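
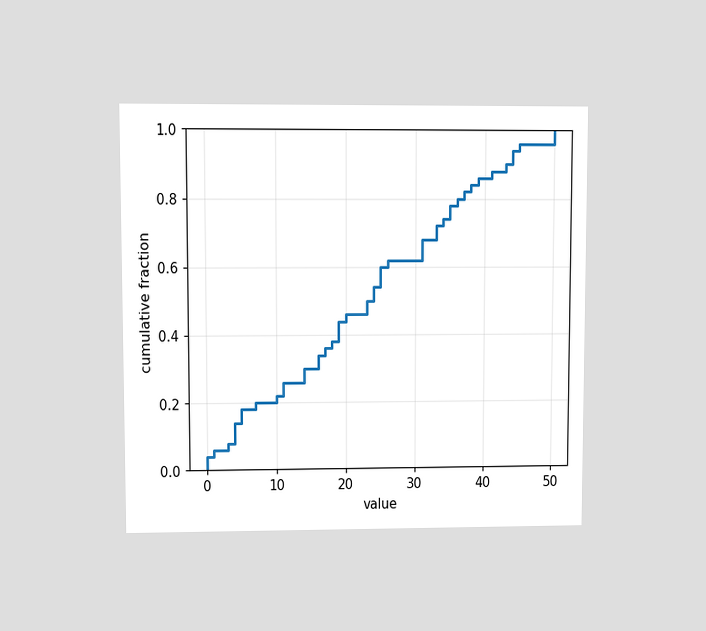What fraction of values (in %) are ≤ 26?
62%

The chart is viewed at a slight angle. At x=26 the ECDF step is at 62%.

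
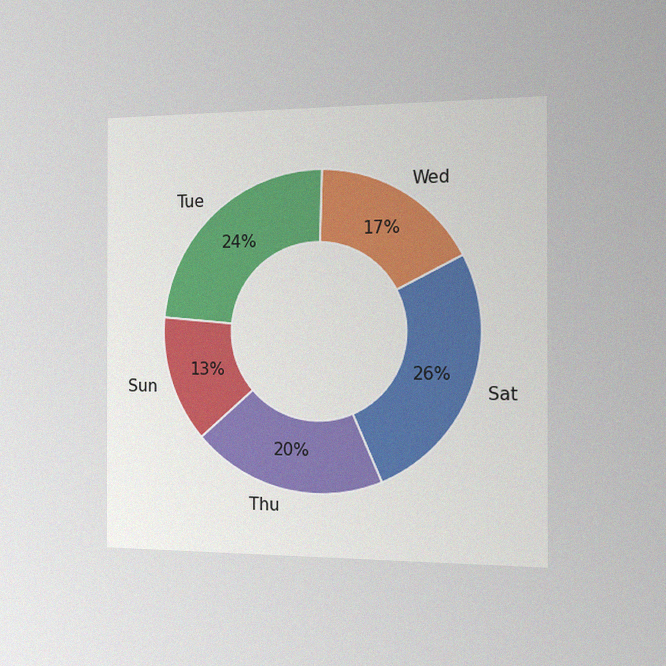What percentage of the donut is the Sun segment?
The chart is viewed slightly from the right, with some photo noise. The Sun segment takes up 13% of the ring.

13%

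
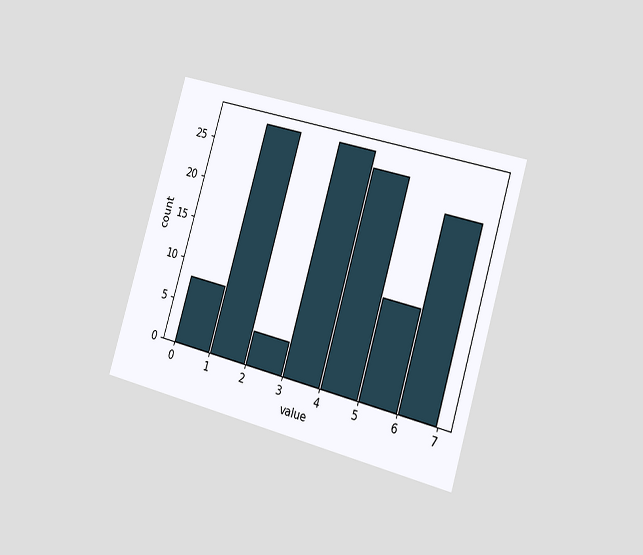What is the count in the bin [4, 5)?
26

The chart is tilted about 17° clockwise and viewed slightly from the right. The [4, 5) bin has height 26.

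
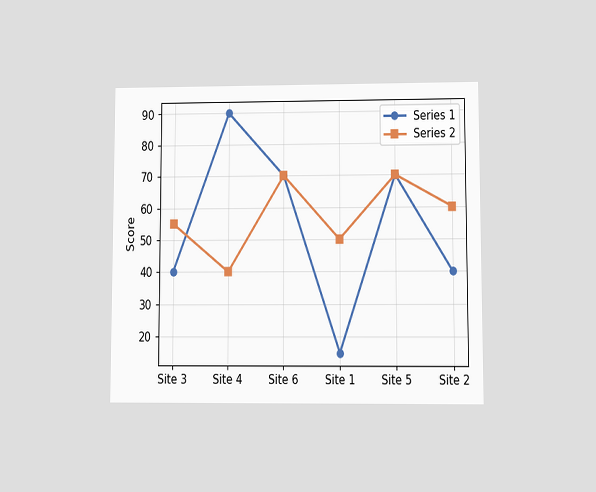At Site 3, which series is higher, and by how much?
Series 2, by 15

The chart is viewed at a slight angle. At Site 3, Series 2 sits above the other line by 15.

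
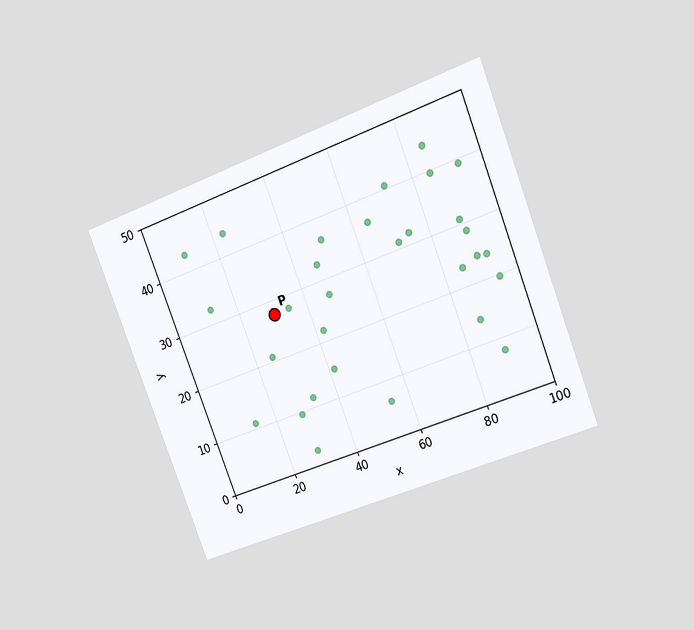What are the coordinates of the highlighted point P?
(30, 27.5)

The chart is tilted about 21° counter-clockwise and viewed at a slight angle. Following the gridlines from P to each axis, P sits at (30, 27.5).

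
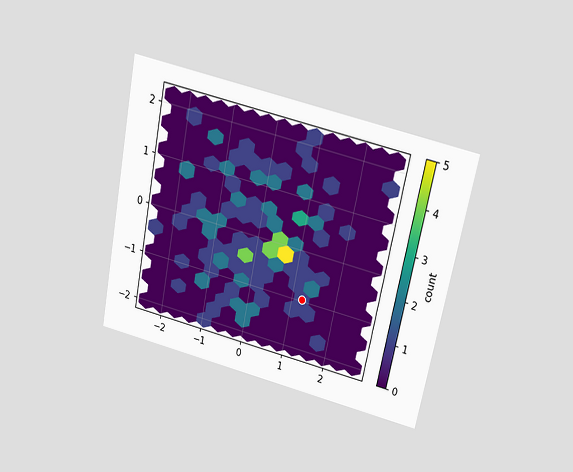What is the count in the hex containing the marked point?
1

The chart is tilted about 12° clockwise and viewed slightly from above. The marked hex reads 1 on the colorbar.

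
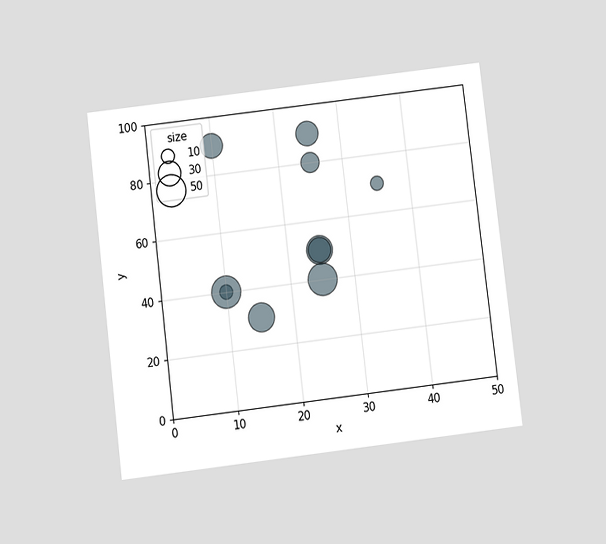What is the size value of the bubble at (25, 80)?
20

The chart is tilted about 7° counter-clockwise and viewed slightly from below. Matching the bubble at (25, 80) against the size legend gives 20.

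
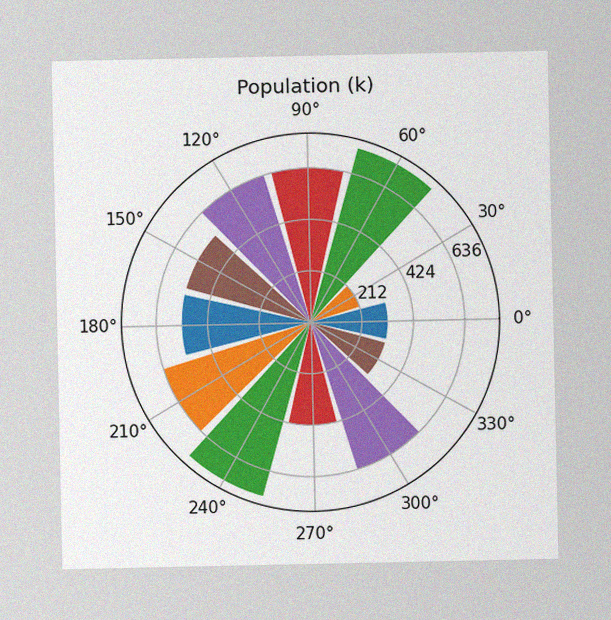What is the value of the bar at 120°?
The image has some photo noise and uneven lighting. The bar at 120° reaches 636k on the radial axis.

636k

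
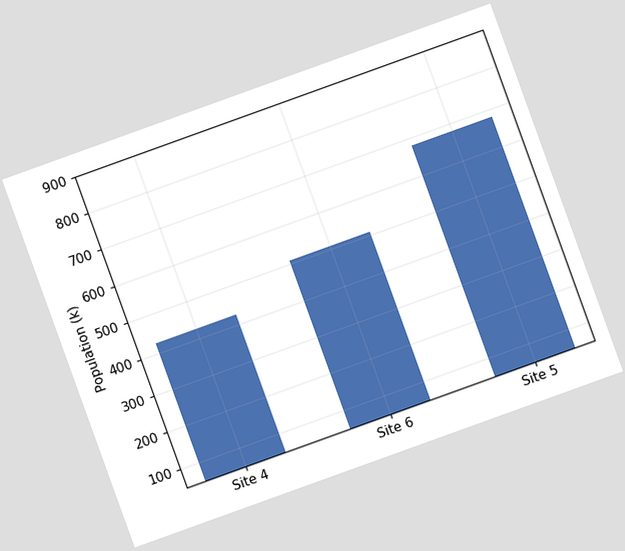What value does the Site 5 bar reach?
The chart is tilted about 20° counter-clockwise. Reading along the chart's y-axis, the Site 5 bar reaches 680k.

680k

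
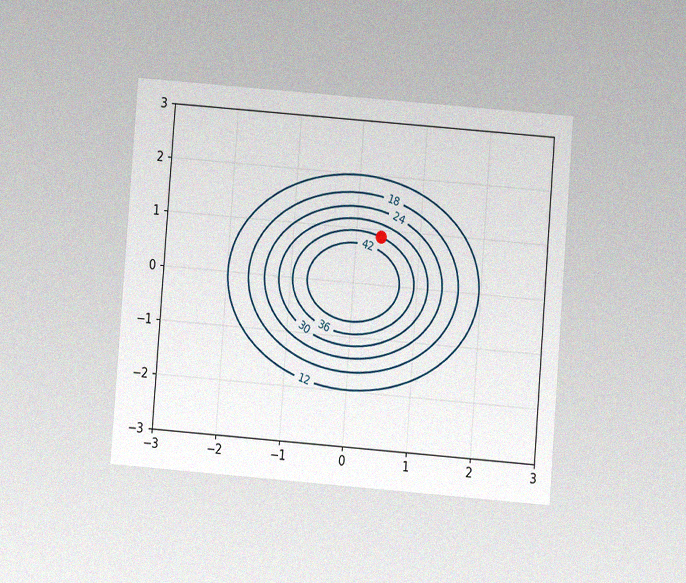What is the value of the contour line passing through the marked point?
The chart is tilted about 4° clockwise and viewed at a slight angle, with some photo noise. The marked point sits on the contour labelled 36.

36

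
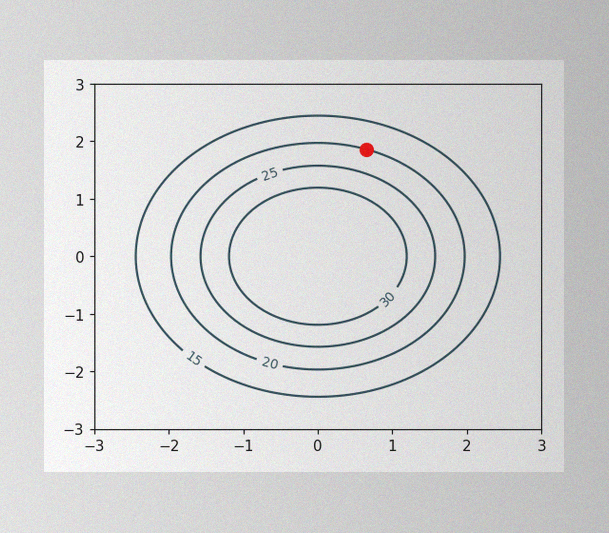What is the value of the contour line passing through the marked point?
The image has some photo noise and uneven lighting. The marked point sits on the contour labelled 20.

20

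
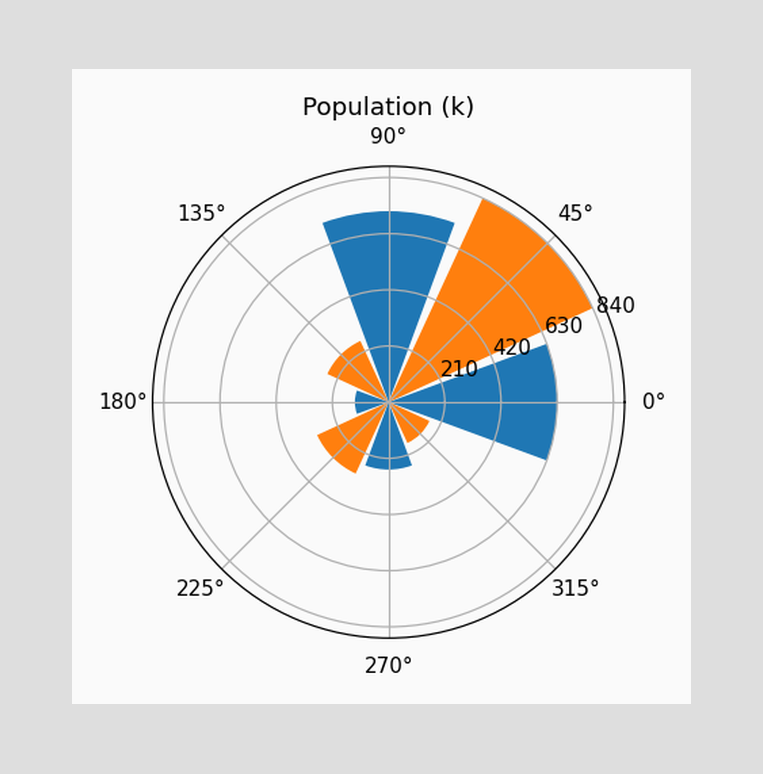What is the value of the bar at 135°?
252k

The bar at 135° reaches 252k on the radial axis.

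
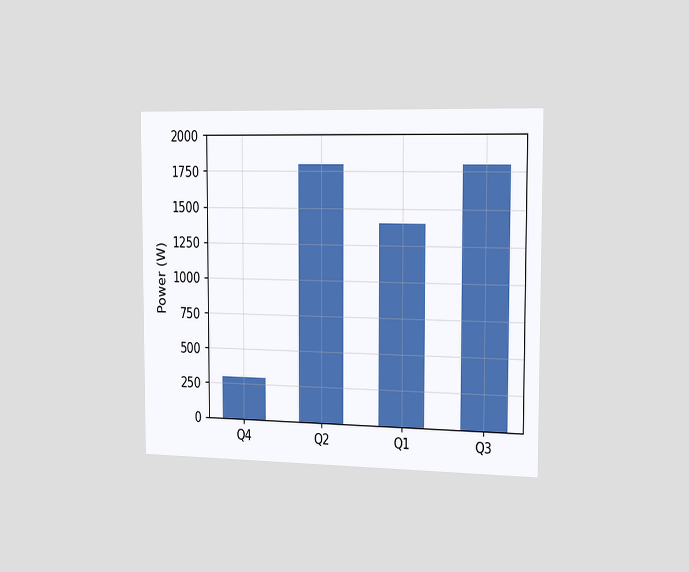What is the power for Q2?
The chart is viewed slightly from the right. Reading along the chart's y-axis, the Q2 bar reaches 1800W.

1800W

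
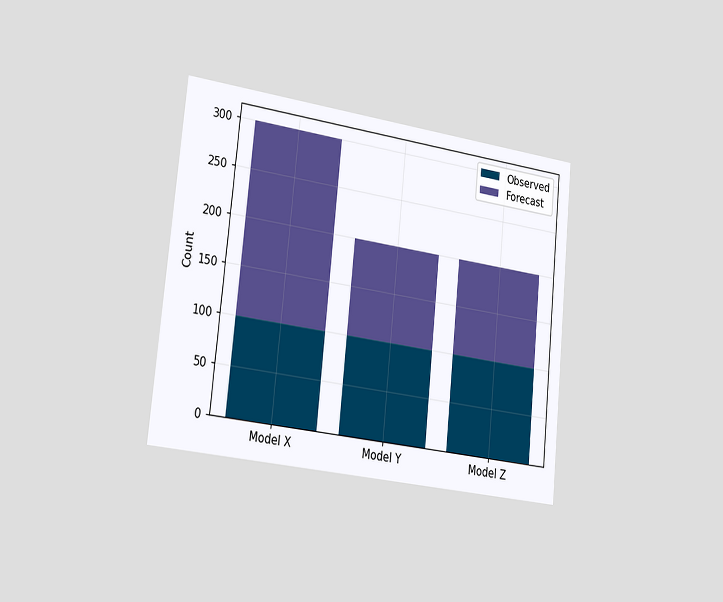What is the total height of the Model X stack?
The chart is tilted about 6° clockwise and viewed slightly from the left. The Model X stack's top reaches 300 on the y-axis.

300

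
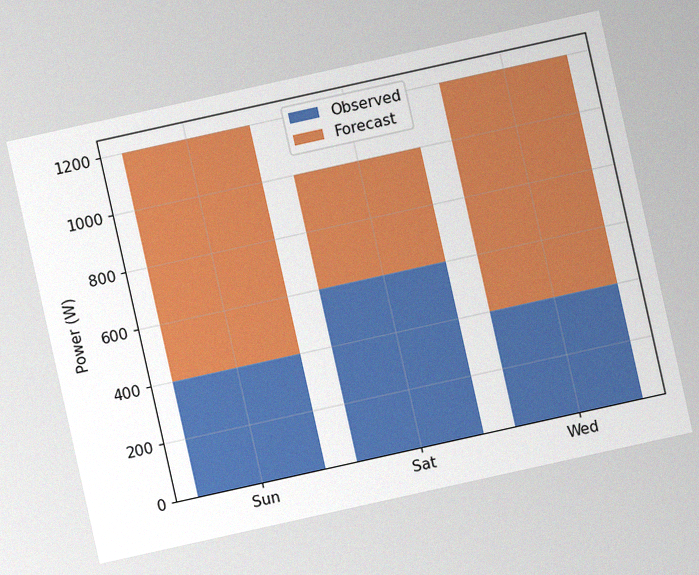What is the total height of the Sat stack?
1000W

The chart is tilted about 13° counter-clockwise, with some photo noise. The Sat stack's top reaches 1000W on the y-axis.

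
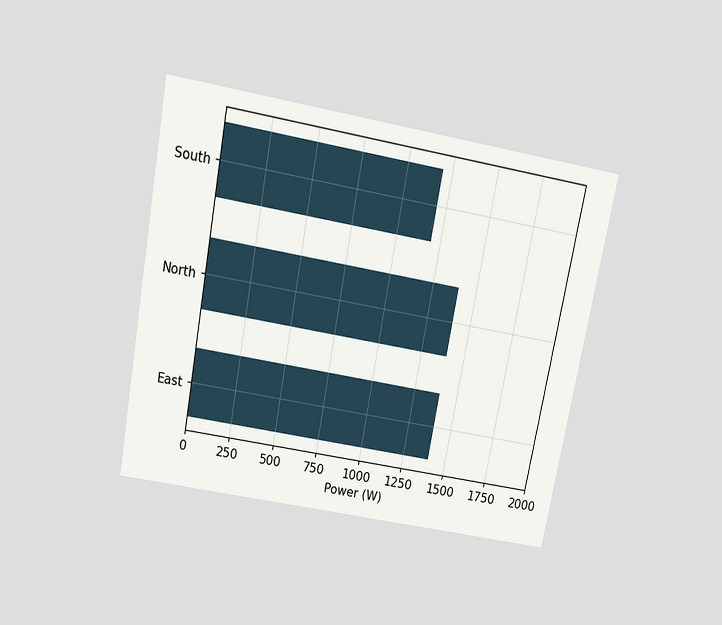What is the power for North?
The chart is tilted about 10° clockwise and viewed slightly from above. Reading along the chart's x-axis, the North bar reaches 1400W.

1400W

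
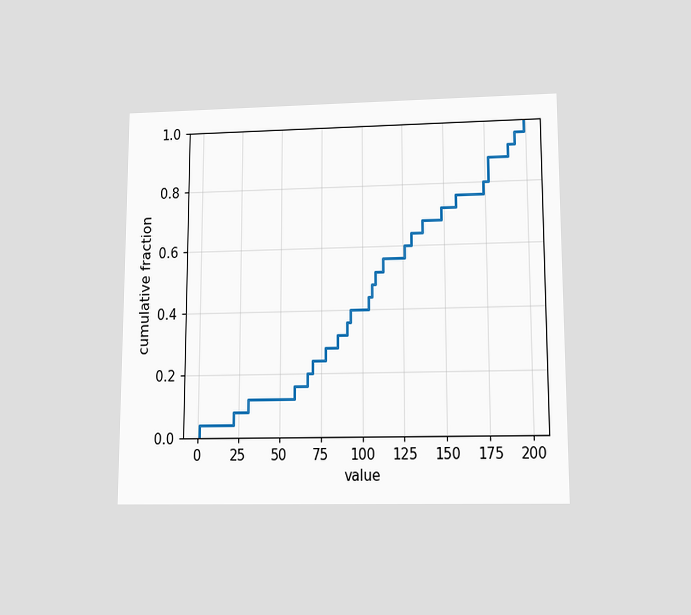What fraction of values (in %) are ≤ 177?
88%

The chart is viewed at a slight angle. At x=177 the ECDF step is at 88%.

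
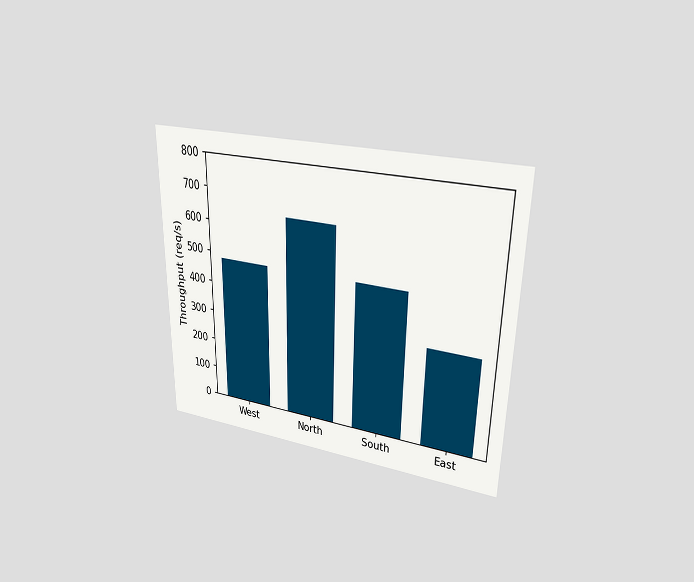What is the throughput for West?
480req/s

The chart is viewed at a slight angle. Reading along the chart's y-axis, the West bar reaches 480req/s.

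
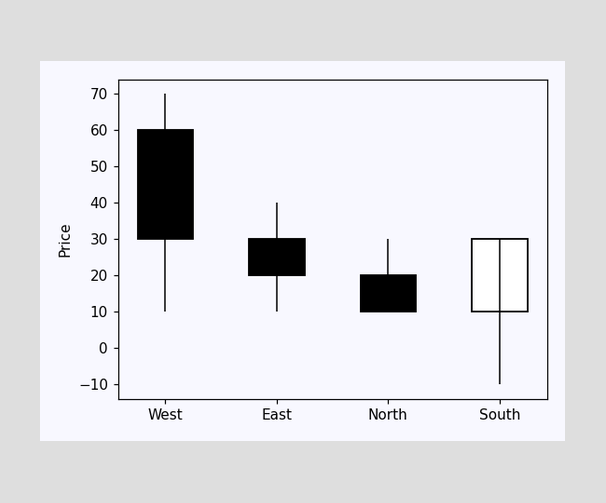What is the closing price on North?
10

The North candle closes at 10.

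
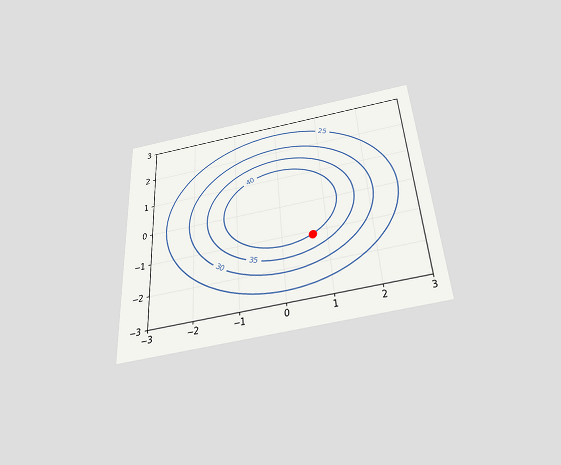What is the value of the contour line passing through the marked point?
The chart is tilted about 4° counter-clockwise and viewed slightly from below. The marked point sits on the contour labelled 40.

40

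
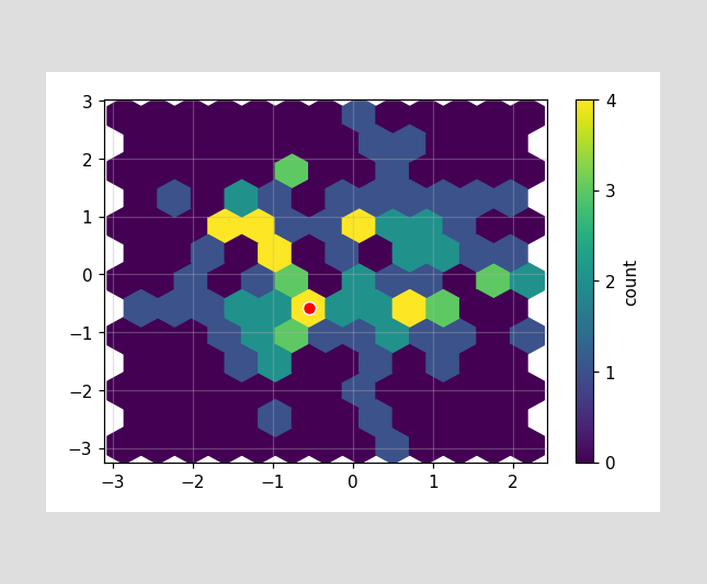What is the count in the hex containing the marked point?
The marked hex reads 4 on the colorbar.

4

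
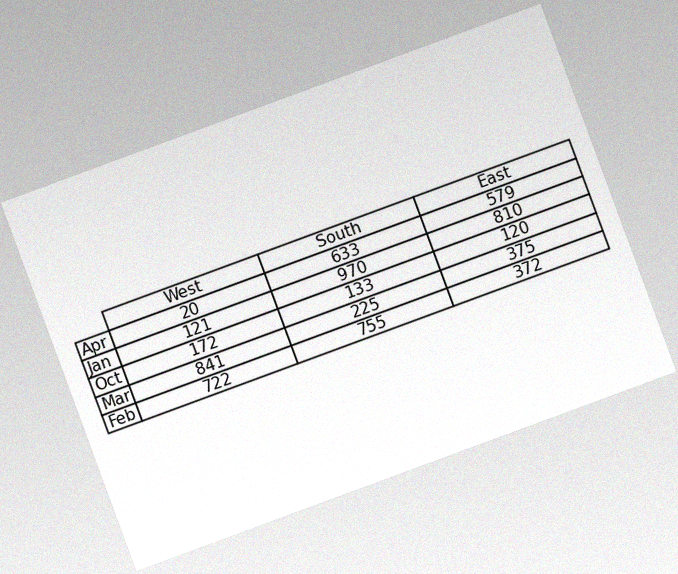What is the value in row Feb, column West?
The chart is tilted about 20° counter-clockwise, with some photo noise. The (Feb, West) cell reads 722.

722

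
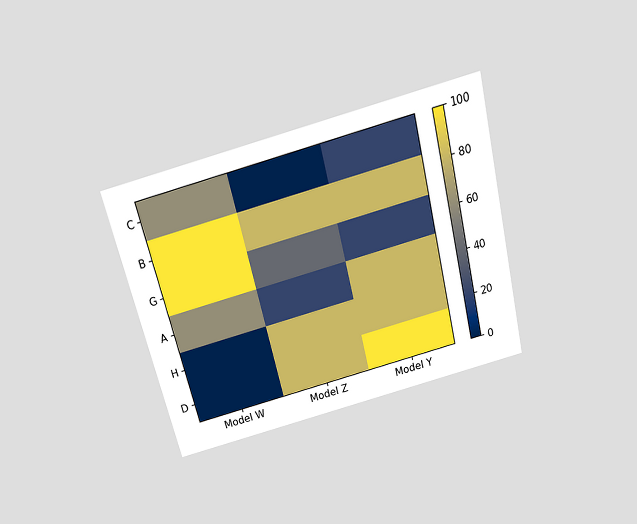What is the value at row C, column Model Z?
0

The chart is tilted about 14° counter-clockwise and viewed slightly from above. Matching cell (C, Model Z) against the colorbar gives 0.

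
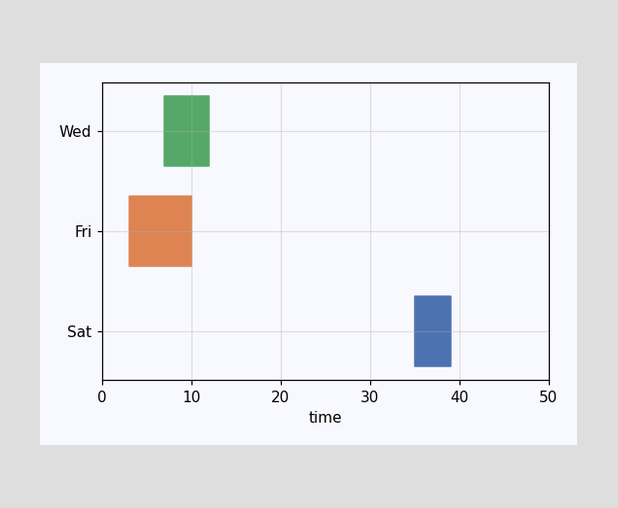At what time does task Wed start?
The Wed bar begins at t=7.

7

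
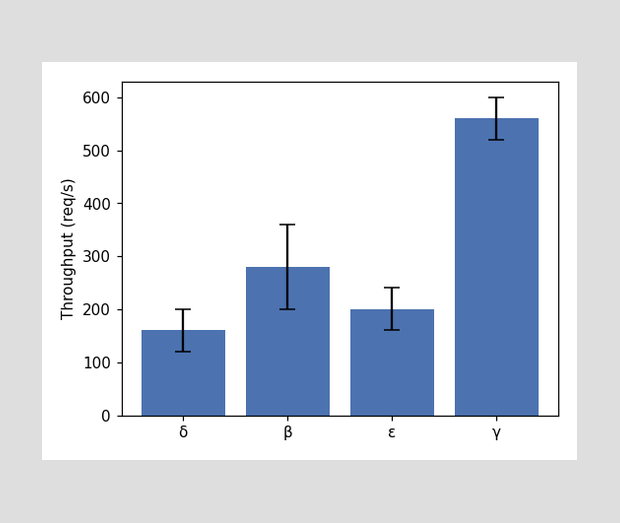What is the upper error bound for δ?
200req/s

The δ bar's upper whisker reaches 200req/s.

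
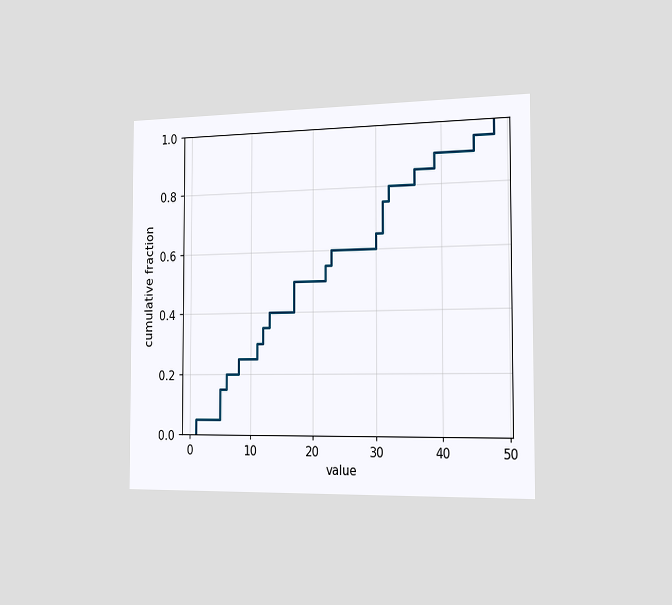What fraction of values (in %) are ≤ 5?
The chart is viewed slightly from the right. At x=5 the ECDF step is at 15%.

15%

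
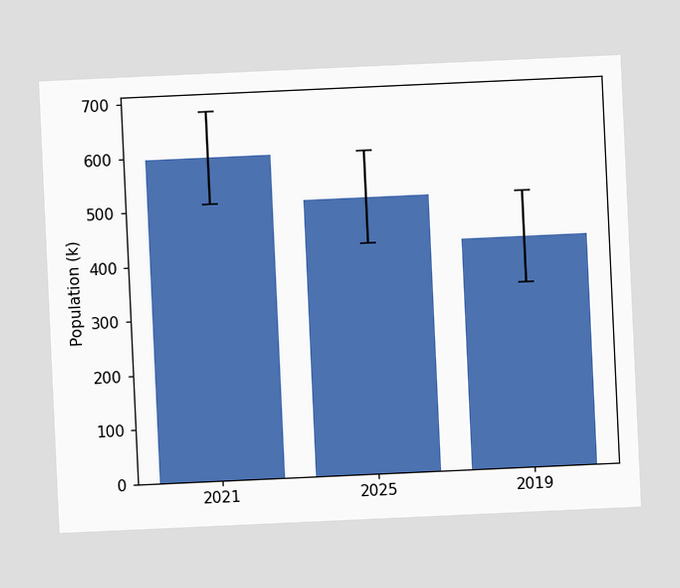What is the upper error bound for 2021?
The chart is tilted about 3° counter-clockwise. The 2021 bar's upper whisker reaches 680k.

680k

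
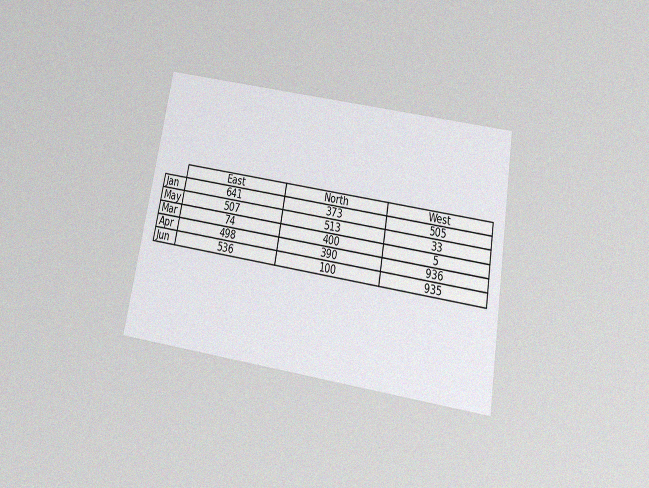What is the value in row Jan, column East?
641

The chart is tilted about 10° clockwise and viewed slightly from below, with some photo noise. The (Jan, East) cell reads 641.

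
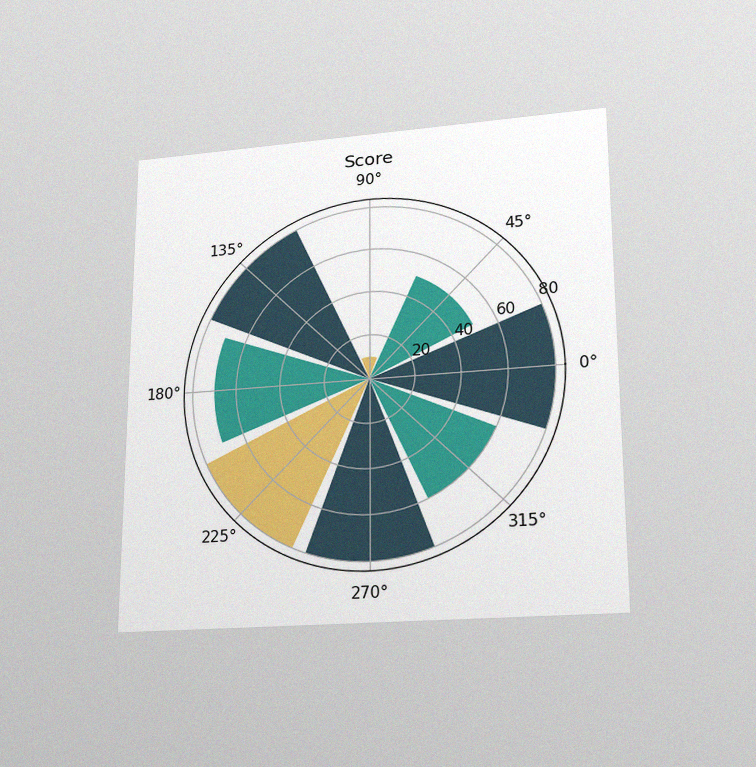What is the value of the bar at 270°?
80

The chart is viewed slightly from below, with some photo noise. The bar at 270° reaches 80 on the radial axis.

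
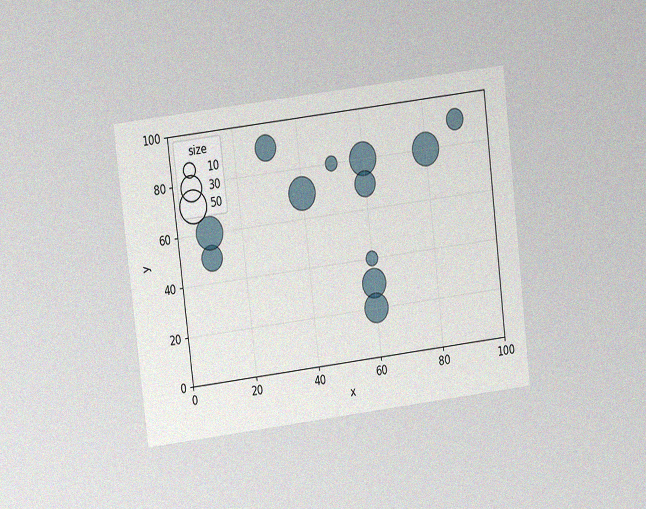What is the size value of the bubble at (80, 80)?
50

The chart is tilted about 7° counter-clockwise and viewed at a slight angle, with some photo noise. Matching the bubble at (80, 80) against the size legend gives 50.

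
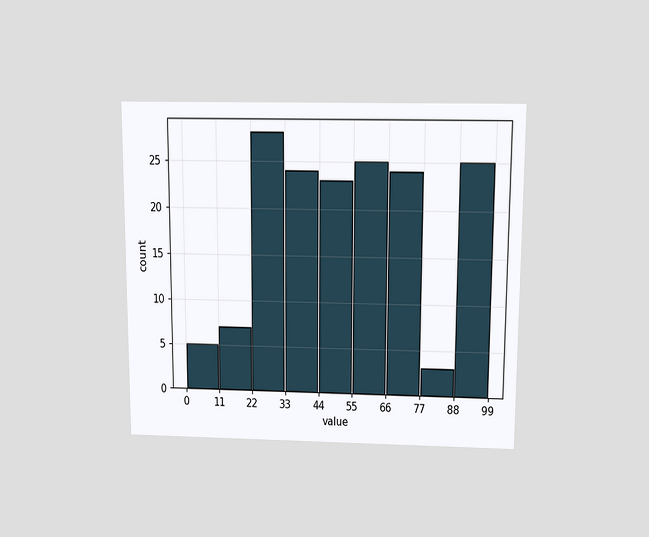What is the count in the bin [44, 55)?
23

The chart is viewed slightly from above. The [44, 55) bin has height 23.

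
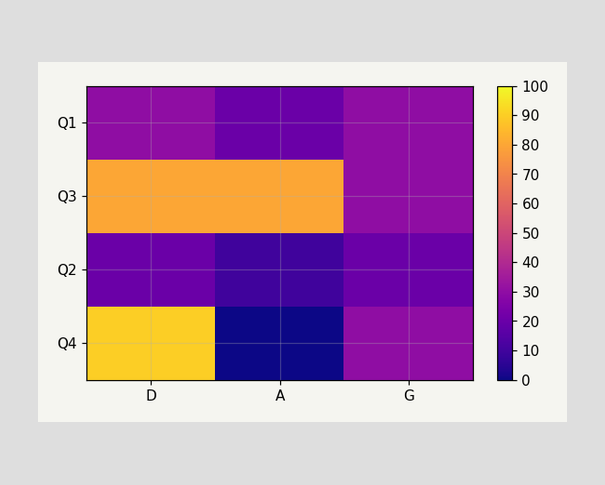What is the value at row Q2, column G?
20

Matching cell (Q2, G) against the colorbar gives 20.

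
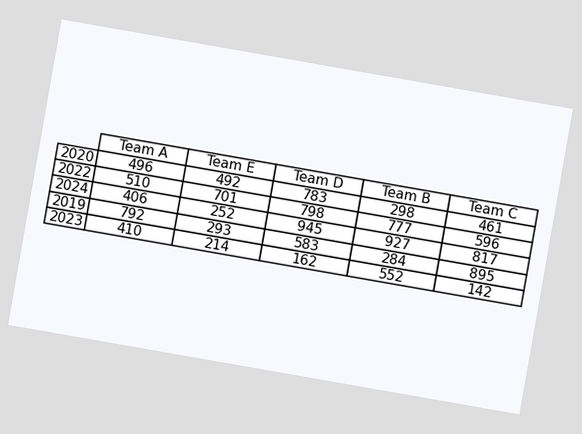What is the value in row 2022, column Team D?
The chart is tilted about 10° clockwise. The (2022, Team D) cell reads 798.

798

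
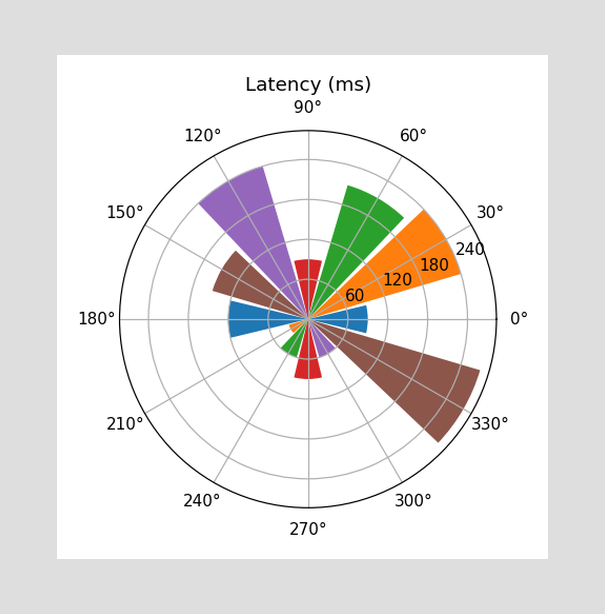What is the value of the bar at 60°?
210ms

The bar at 60° reaches 210ms on the radial axis.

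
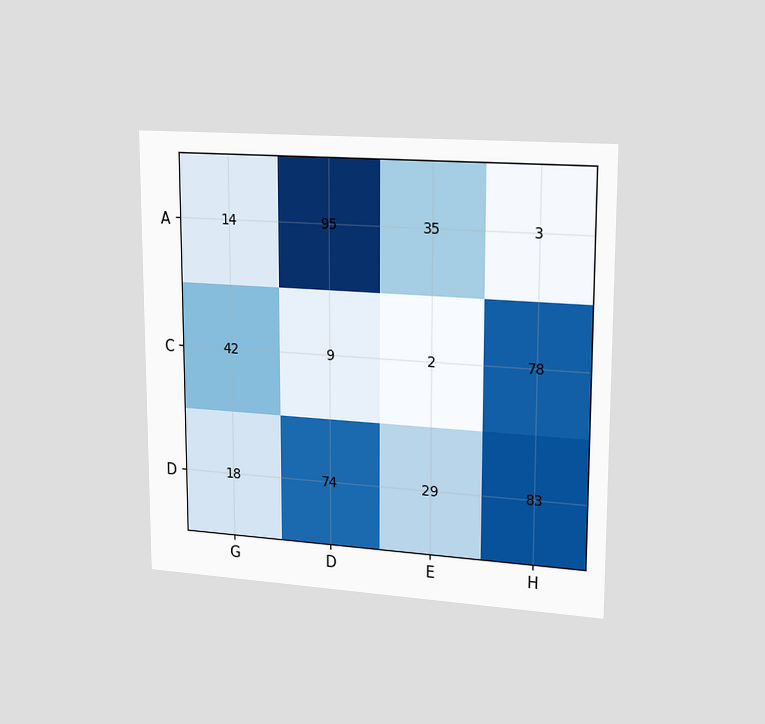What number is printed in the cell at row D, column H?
The chart is viewed slightly from the right. The (D, H) cell reads 83.

83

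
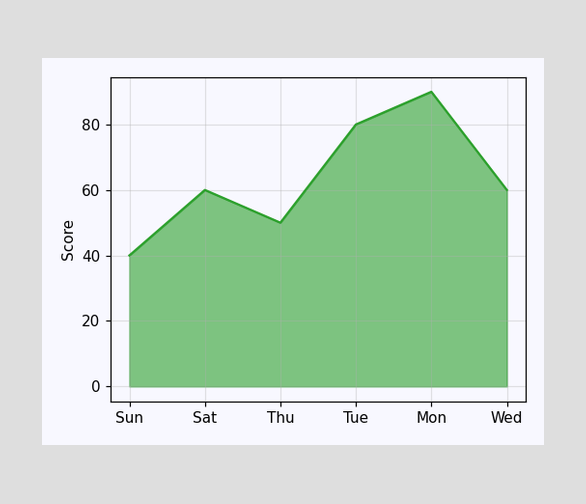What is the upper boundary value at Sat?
60

At Sat the upper boundary is at 60.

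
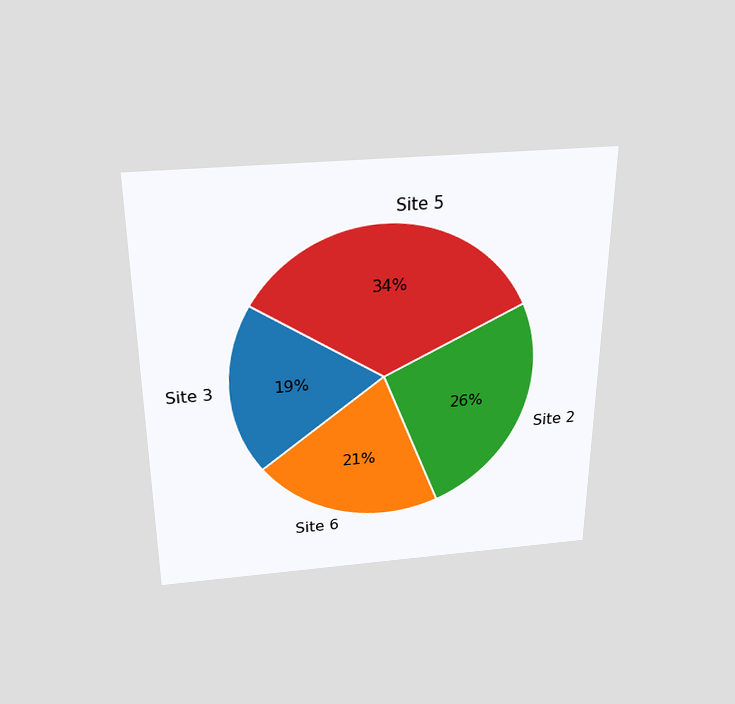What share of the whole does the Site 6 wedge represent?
21%

The chart is viewed slightly from above. The Site 6 slice takes up 21% of the pie.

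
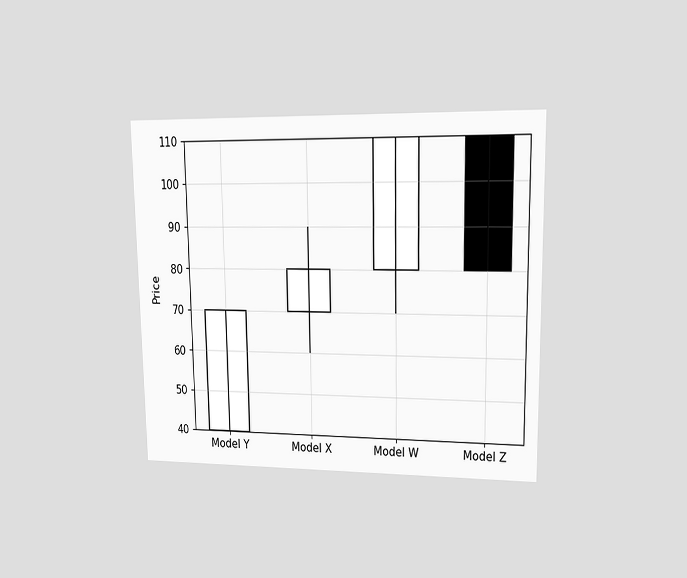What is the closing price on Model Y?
70

The chart is viewed at a slight angle. The Model Y candle closes at 70.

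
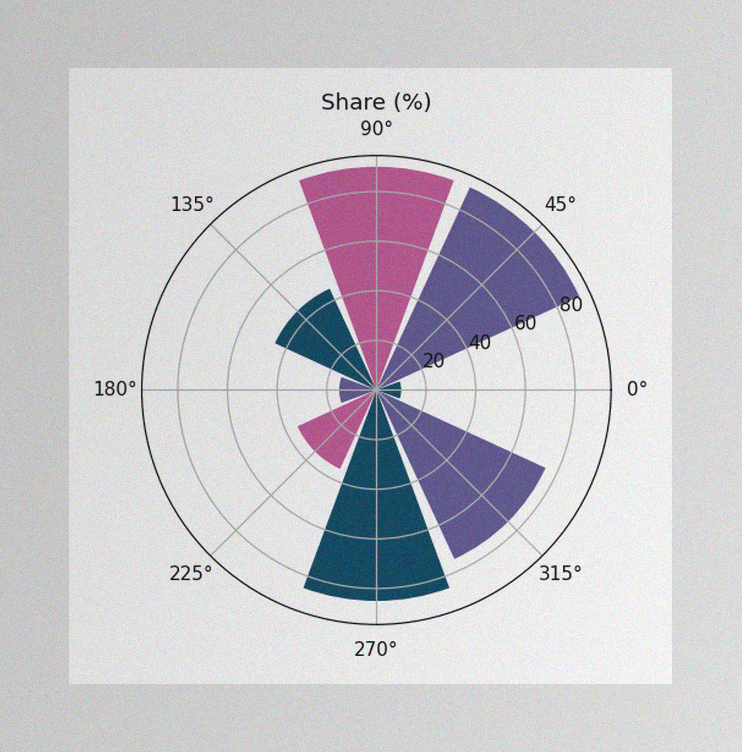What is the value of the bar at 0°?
10%

The image has some photo noise and uneven lighting. The bar at 0° reaches 10% on the radial axis.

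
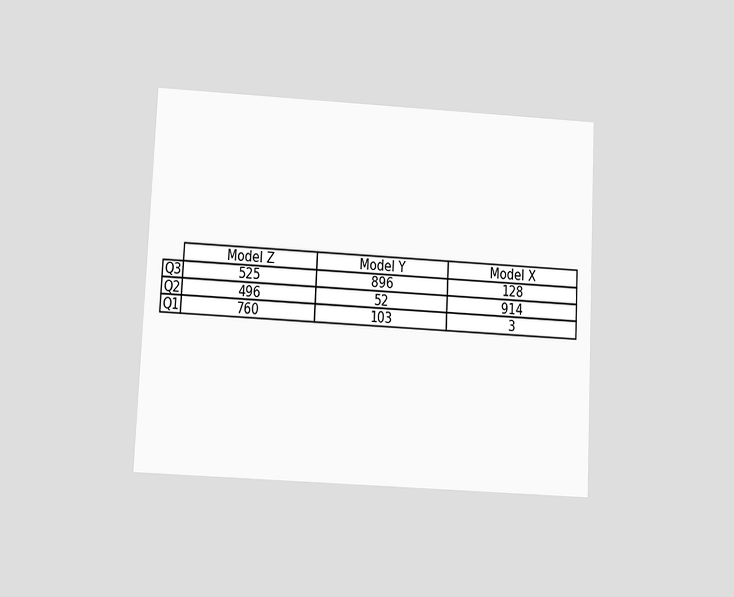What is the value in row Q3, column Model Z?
525

The chart is tilted about 3° clockwise and viewed at a slight angle. The (Q3, Model Z) cell reads 525.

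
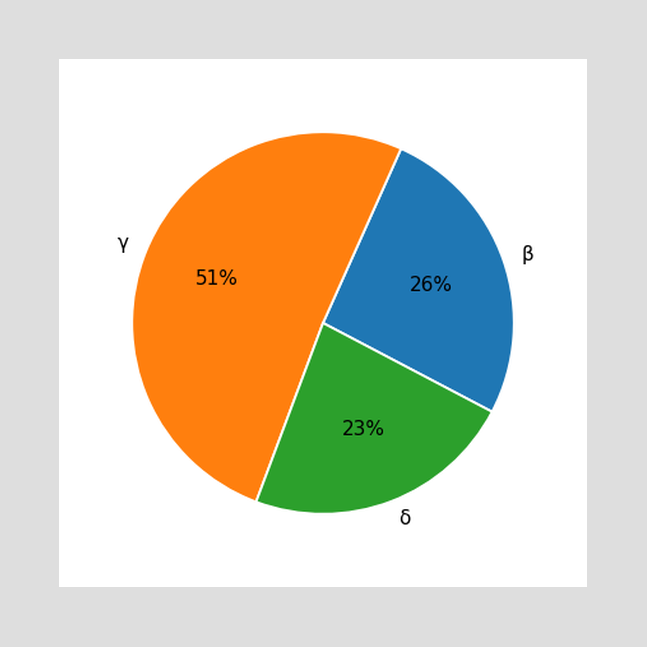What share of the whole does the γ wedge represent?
The γ slice takes up 51% of the pie.

51%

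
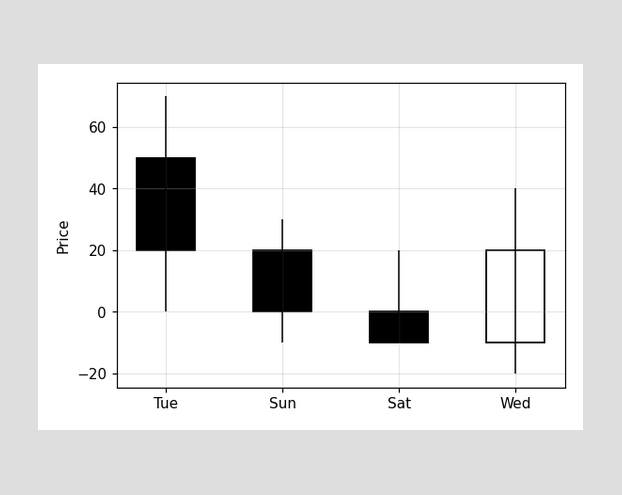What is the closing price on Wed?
20

The Wed candle closes at 20.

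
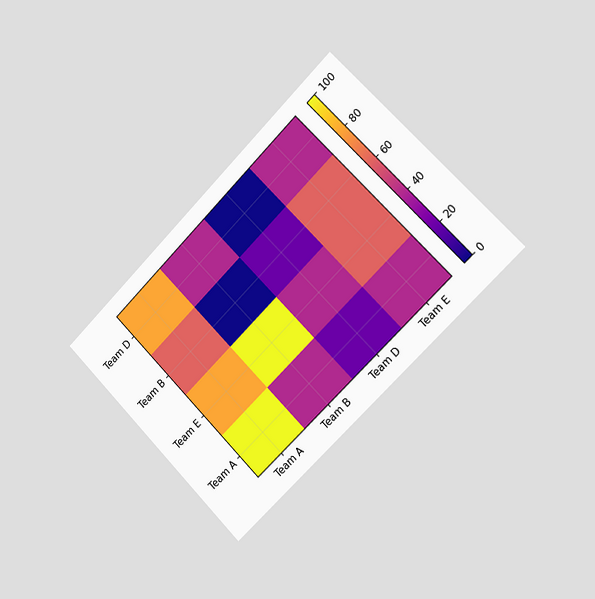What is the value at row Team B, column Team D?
20

The chart is tilted about 45° counter-clockwise and viewed slightly from the right. Matching cell (Team B, Team D) against the colorbar gives 20.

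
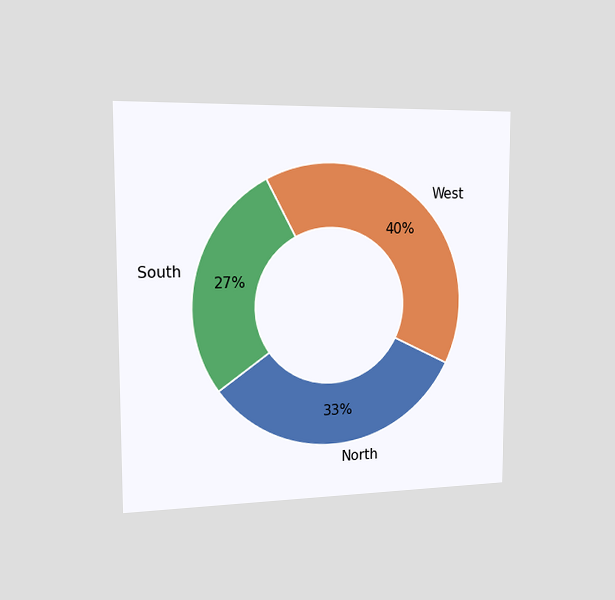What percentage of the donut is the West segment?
40%

The chart is viewed slightly from the left. The West segment takes up 40% of the ring.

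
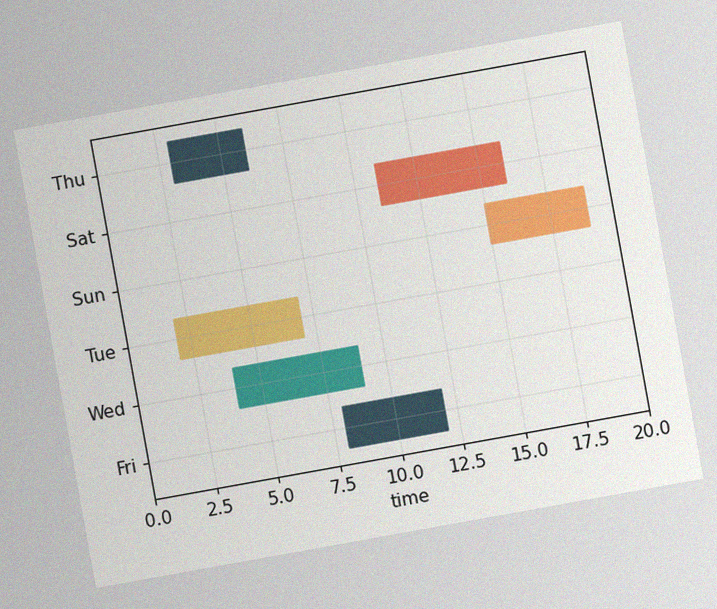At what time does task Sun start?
15

The chart is tilted about 10° counter-clockwise, with some photo noise. The Sun bar begins at t=15.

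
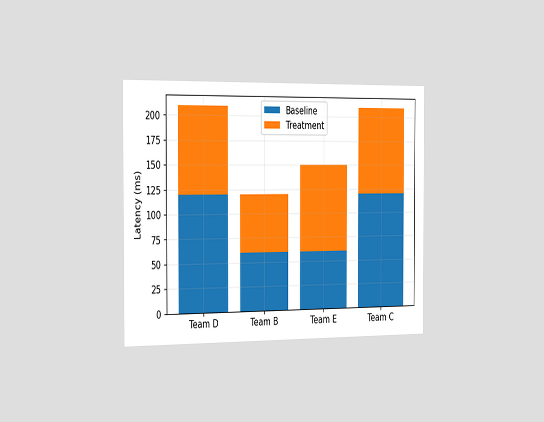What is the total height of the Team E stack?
150ms

The chart is viewed slightly from the left. The Team E stack's top reaches 150ms on the y-axis.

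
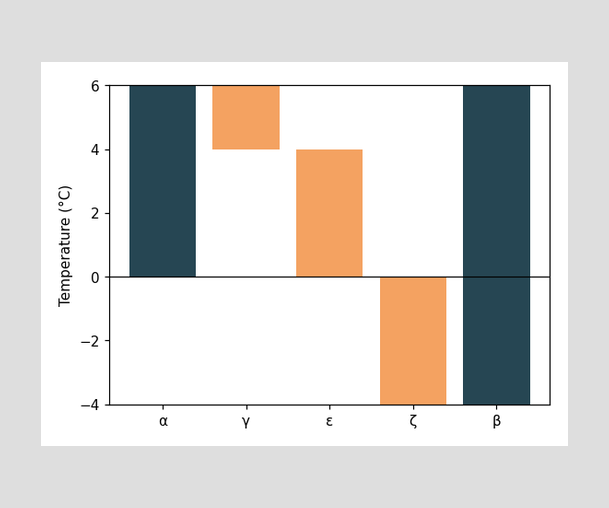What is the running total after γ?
After γ the running total reaches 4°C.

4°C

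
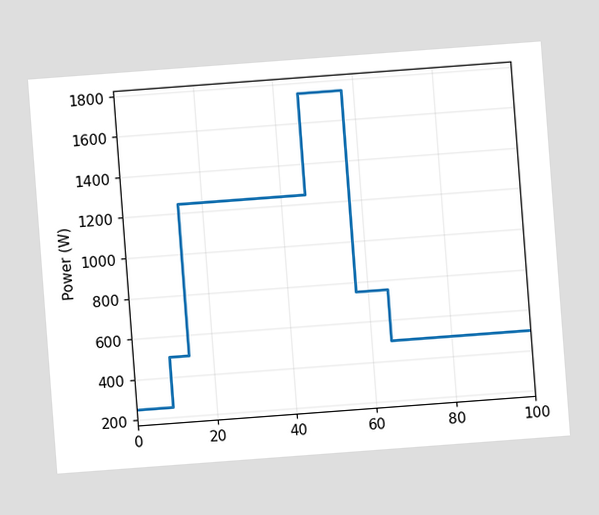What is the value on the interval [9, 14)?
The chart is tilted about 4° counter-clockwise. On [9, 14) the step sits at 500W.

500W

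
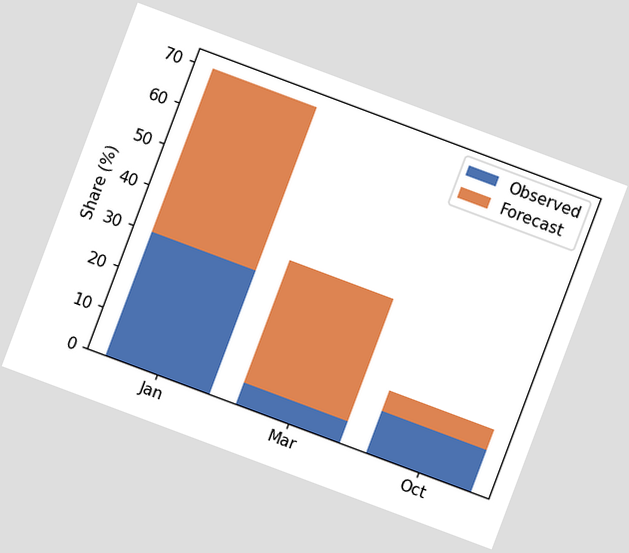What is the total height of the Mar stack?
The chart is tilted about 21° clockwise. The Mar stack's top reaches 35% on the y-axis.

35%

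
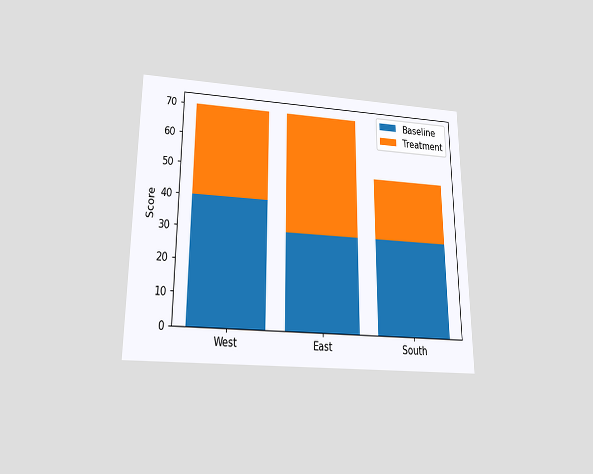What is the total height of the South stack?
50

The chart is viewed slightly from below. The South stack's top reaches 50 on the y-axis.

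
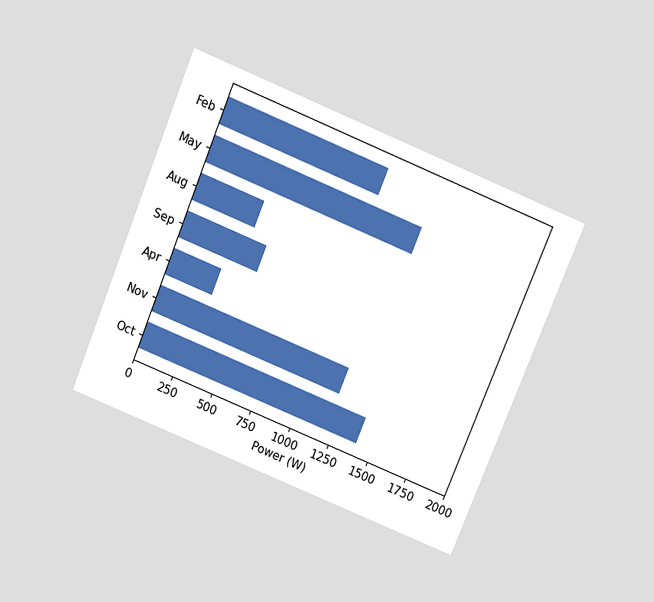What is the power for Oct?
The chart is tilted about 22° clockwise and viewed slightly from above. Reading along the chart's x-axis, the Oct bar reaches 1400W.

1400W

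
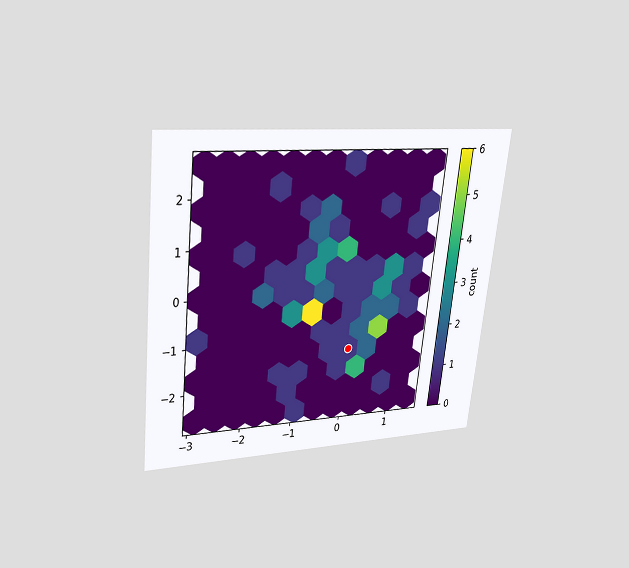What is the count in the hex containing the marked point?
The chart is tilted about 6° clockwise and viewed slightly from above. The marked hex reads 1 on the colorbar.

1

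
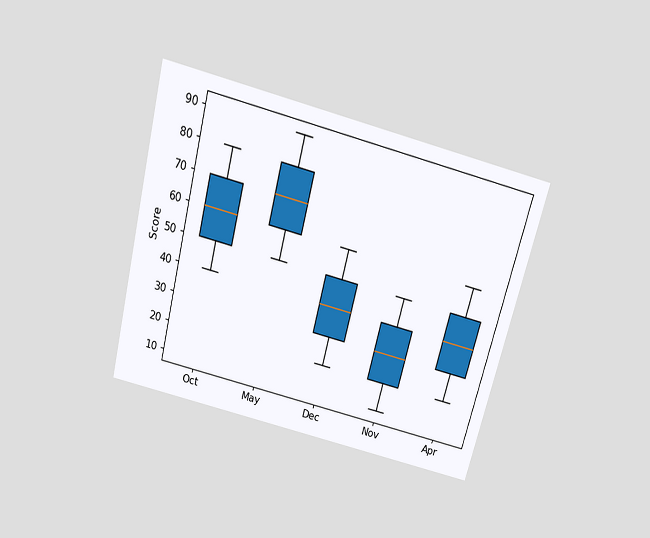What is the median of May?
The chart is tilted about 15° clockwise and viewed slightly from above. The median line in the May box sits at 70.

70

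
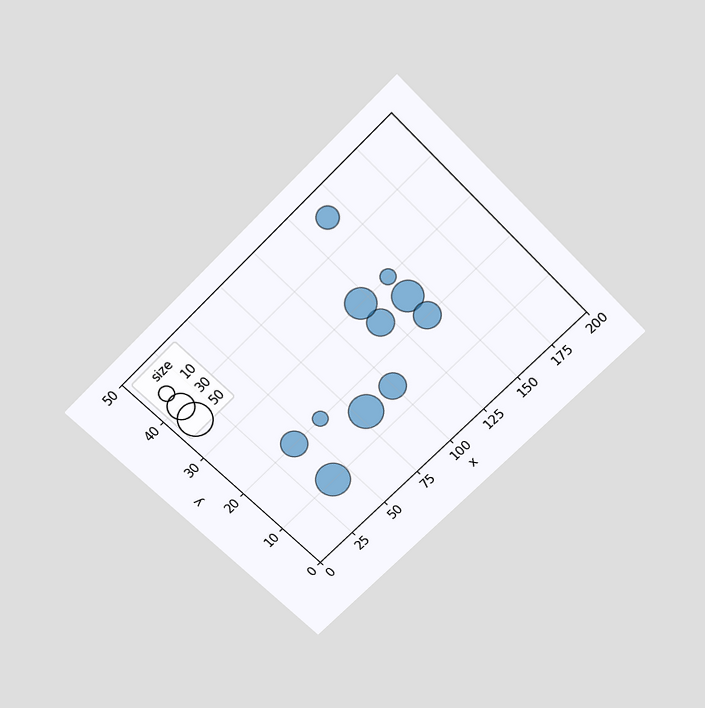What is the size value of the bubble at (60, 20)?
10

The chart is tilted about 45° counter-clockwise and viewed slightly from above. Matching the bubble at (60, 20) against the size legend gives 10.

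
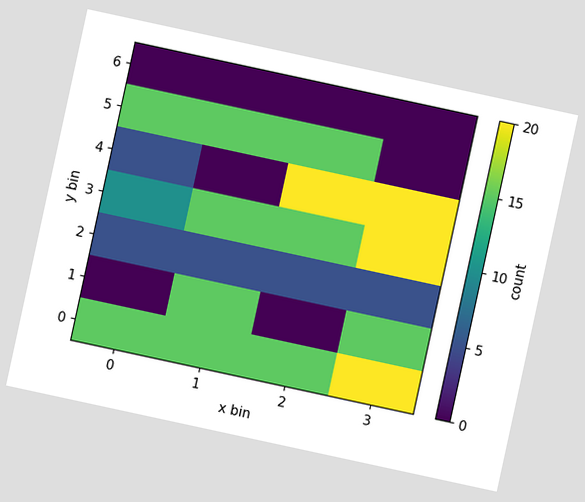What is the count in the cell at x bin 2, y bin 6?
The chart is tilted about 12° clockwise. Matching the cell (2, 6) against the colorbar gives 0.

0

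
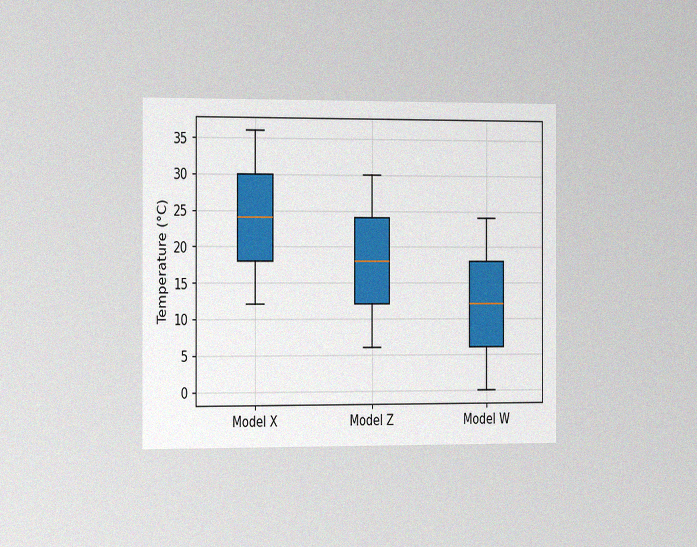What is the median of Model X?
24°C

The chart is viewed slightly from the left, with some photo noise. The median line in the Model X box sits at 24°C.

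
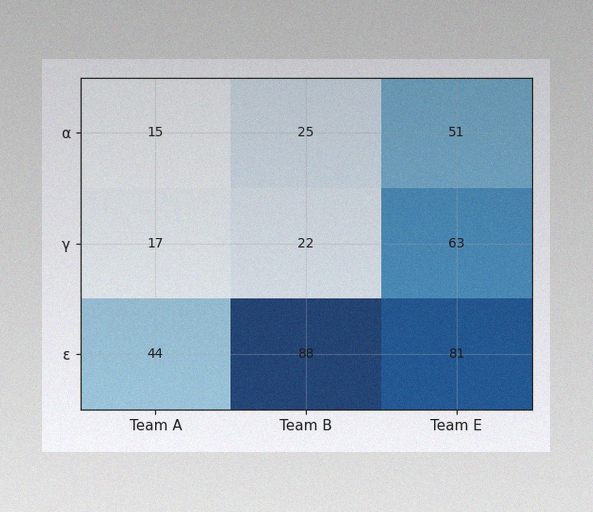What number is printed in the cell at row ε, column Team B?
88

The image has some photo noise and uneven lighting. The (ε, Team B) cell reads 88.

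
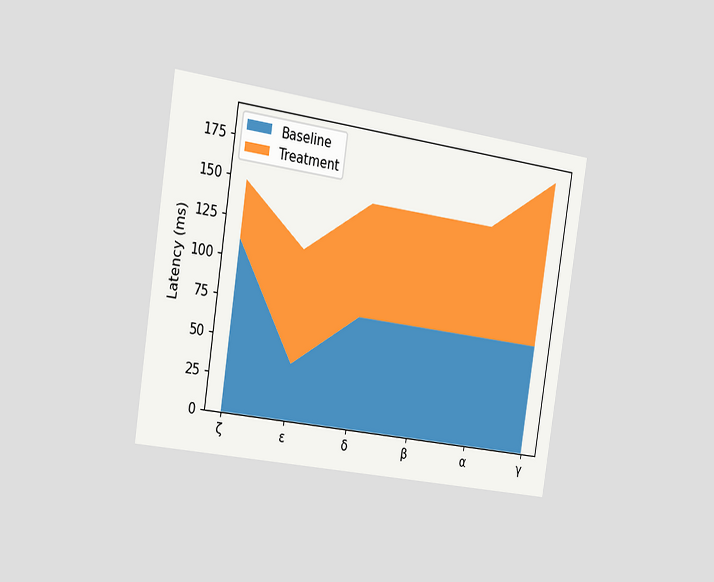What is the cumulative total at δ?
148ms

The chart is tilted about 9° clockwise and viewed slightly from the left. The stacked total at δ reaches 148ms.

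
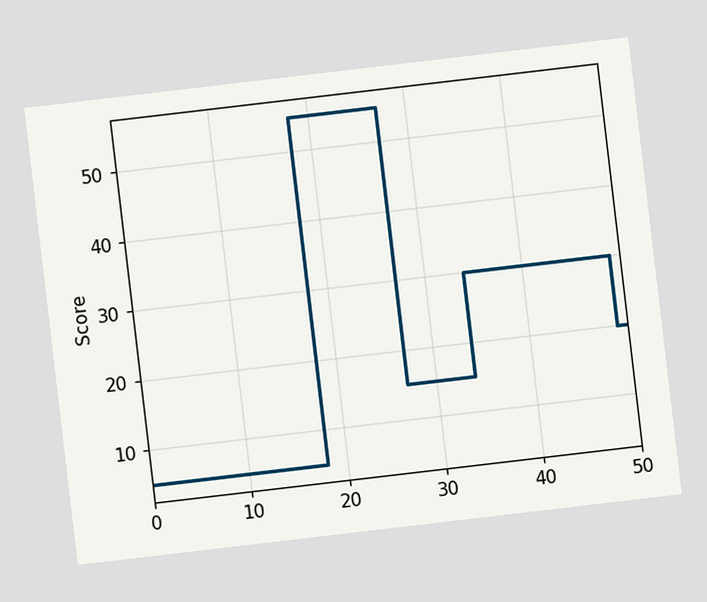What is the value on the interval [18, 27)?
The chart is tilted about 7° counter-clockwise. On [18, 27) the step sits at 55.

55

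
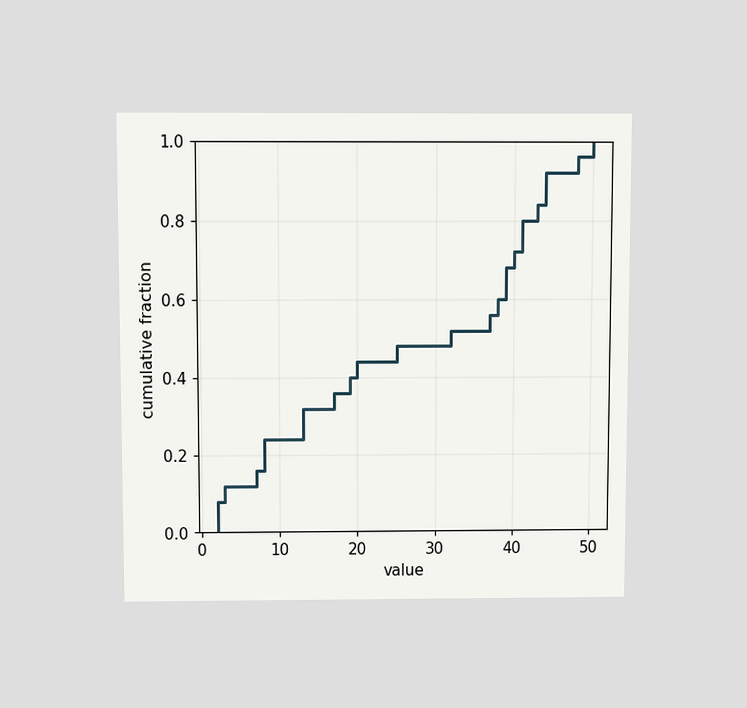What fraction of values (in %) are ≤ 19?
40%

The chart is viewed slightly from above. At x=19 the ECDF step is at 40%.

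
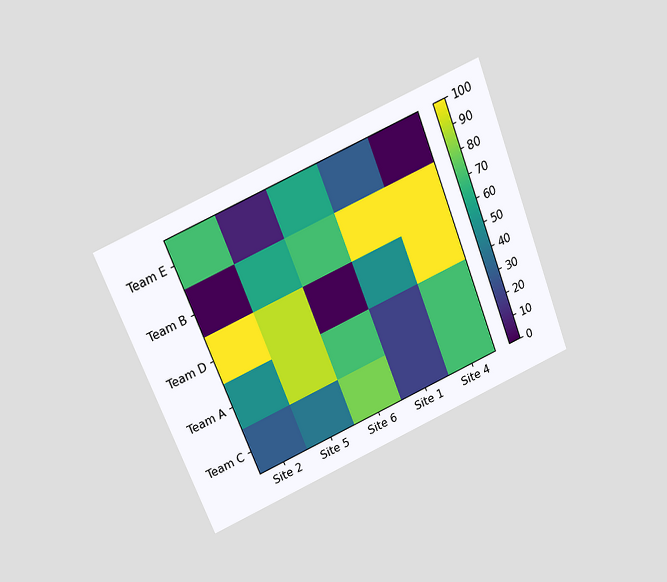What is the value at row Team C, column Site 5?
40

The chart is tilted about 22° counter-clockwise and viewed slightly from above. Matching cell (Team C, Site 5) against the colorbar gives 40.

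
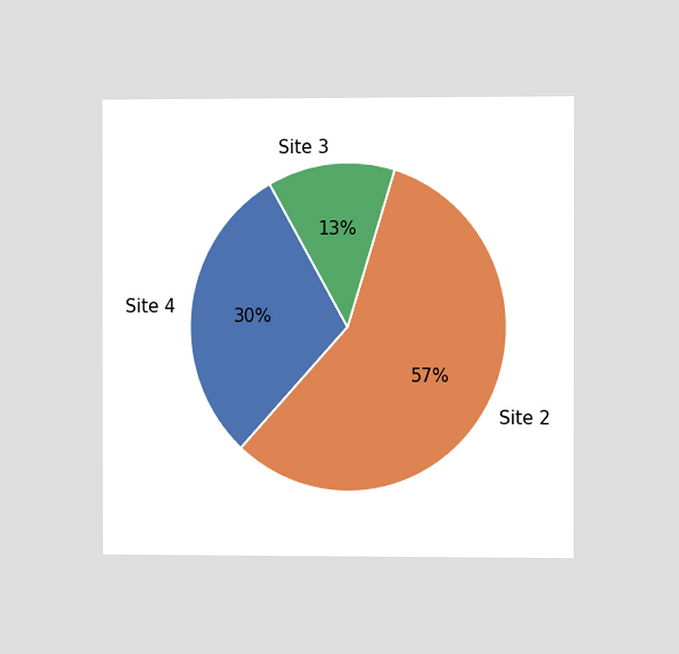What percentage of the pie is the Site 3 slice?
13%

The chart is viewed slightly from the right. The Site 3 slice takes up 13% of the pie.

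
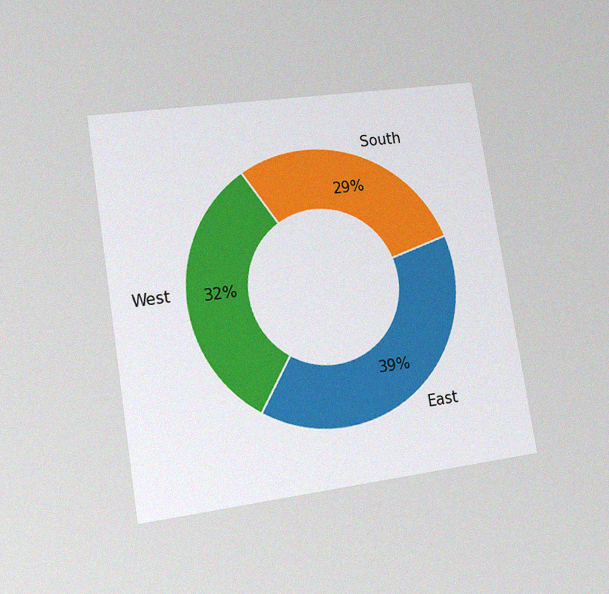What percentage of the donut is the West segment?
32%

The chart is tilted about 9° counter-clockwise and viewed at a slight angle, with some photo noise. The West segment takes up 32% of the ring.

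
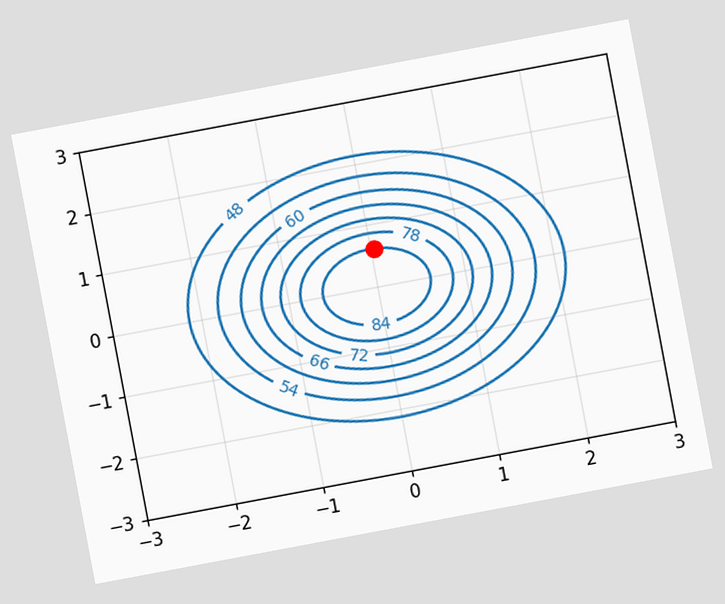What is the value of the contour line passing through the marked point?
84

The chart is tilted about 11° counter-clockwise. The marked point sits on the contour labelled 84.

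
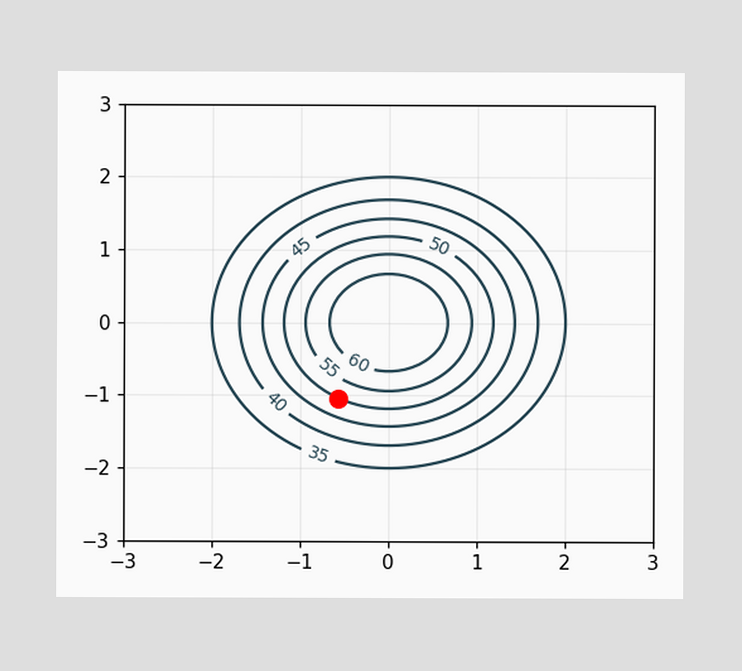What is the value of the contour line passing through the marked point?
50

The marked point sits on the contour labelled 50.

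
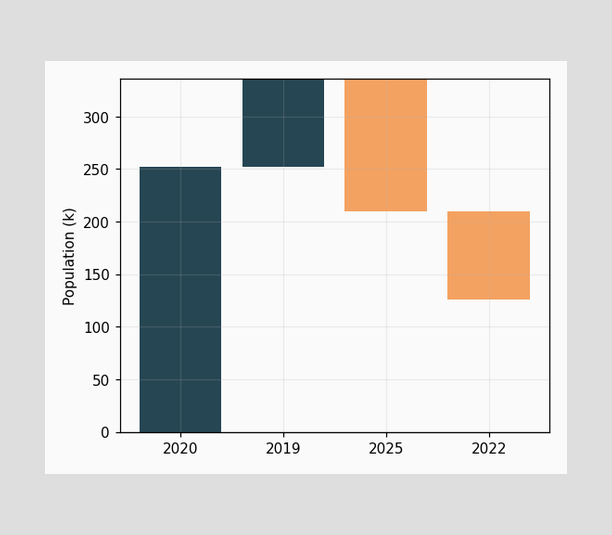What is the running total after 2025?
210k

After 2025 the running total reaches 210k.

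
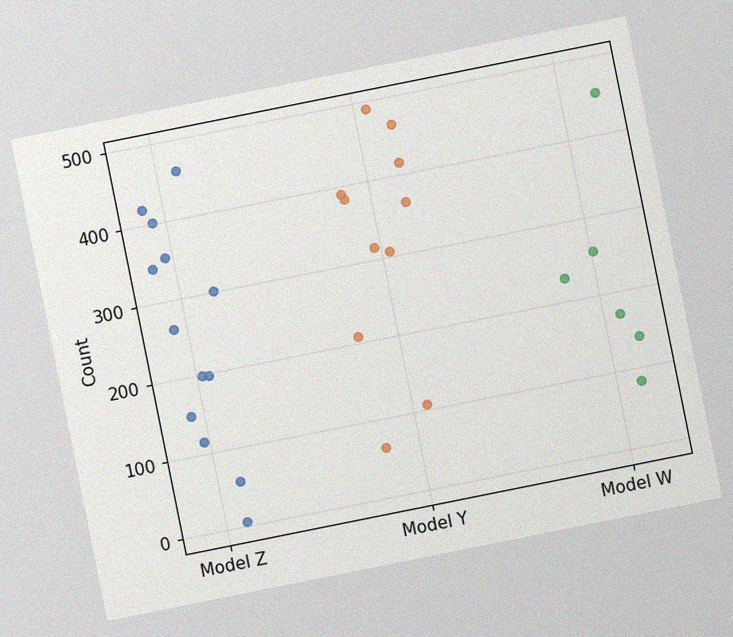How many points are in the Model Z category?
The chart is tilted about 11° counter-clockwise, with some photo noise. Counting the markers in the Model Z column gives 13.

13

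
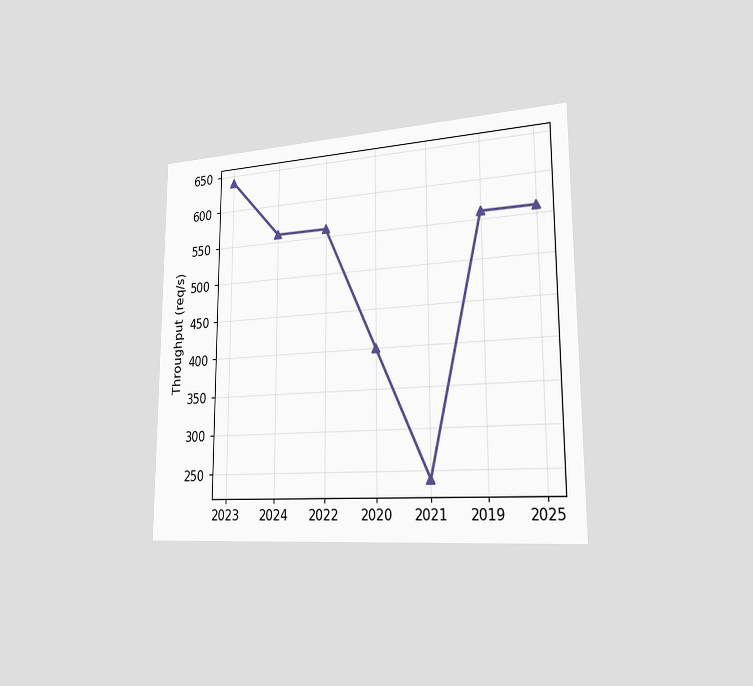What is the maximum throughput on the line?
640req/s

The chart is viewed slightly from the right. The highest point is at 2023, and reading across to the y-axis gives 640req/s.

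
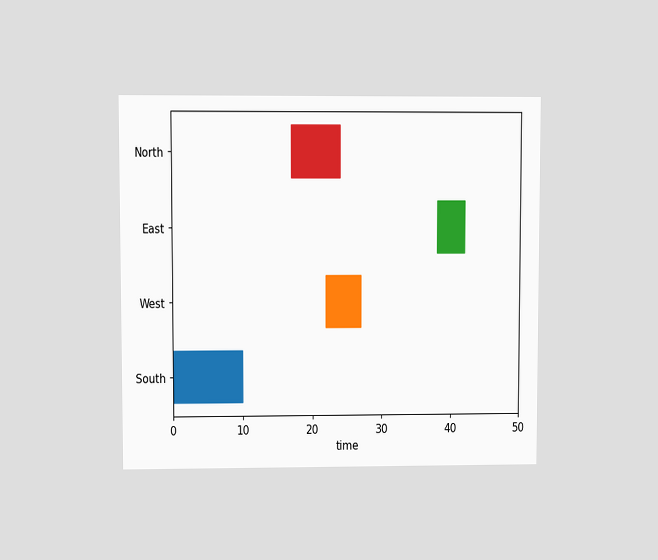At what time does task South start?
The chart is viewed at a slight angle. The South bar begins at t=0.

0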